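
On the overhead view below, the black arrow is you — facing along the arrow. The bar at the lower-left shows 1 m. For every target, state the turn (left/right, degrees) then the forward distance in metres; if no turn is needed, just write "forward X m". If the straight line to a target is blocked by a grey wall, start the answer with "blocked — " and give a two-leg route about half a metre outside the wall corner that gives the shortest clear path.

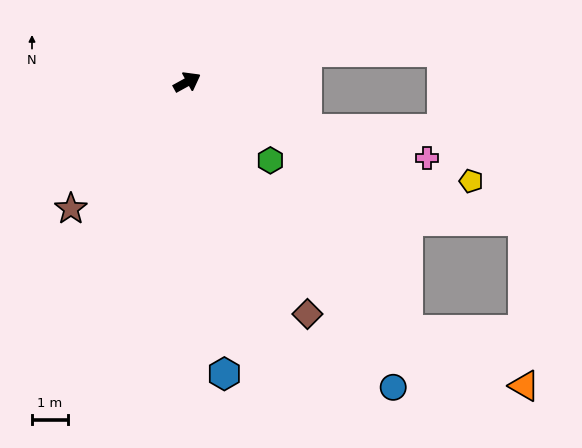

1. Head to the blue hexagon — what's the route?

turn right 112°, forward 8.2 m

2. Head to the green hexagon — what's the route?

turn right 72°, forward 3.2 m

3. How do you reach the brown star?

turn right 161°, forward 4.8 m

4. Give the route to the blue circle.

turn right 85°, forward 10.2 m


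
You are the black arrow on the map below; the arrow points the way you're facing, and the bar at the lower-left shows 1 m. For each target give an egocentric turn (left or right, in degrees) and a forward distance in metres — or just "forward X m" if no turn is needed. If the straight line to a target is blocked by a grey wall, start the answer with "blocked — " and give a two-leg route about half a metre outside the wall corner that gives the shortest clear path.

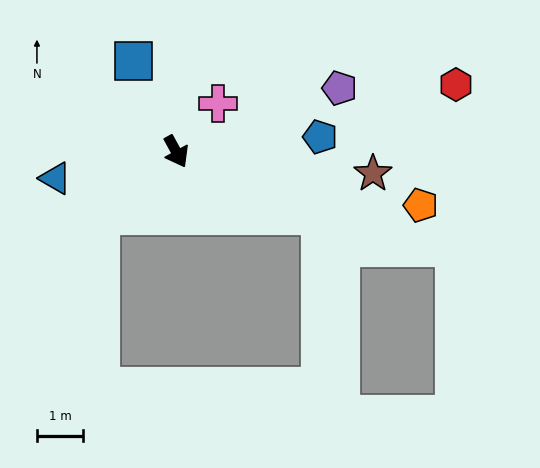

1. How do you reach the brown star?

turn left 55°, forward 4.3 m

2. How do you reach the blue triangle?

turn right 106°, forward 2.7 m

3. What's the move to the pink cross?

turn left 110°, forward 1.4 m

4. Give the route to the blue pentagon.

turn left 67°, forward 3.2 m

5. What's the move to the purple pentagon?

turn left 82°, forward 3.8 m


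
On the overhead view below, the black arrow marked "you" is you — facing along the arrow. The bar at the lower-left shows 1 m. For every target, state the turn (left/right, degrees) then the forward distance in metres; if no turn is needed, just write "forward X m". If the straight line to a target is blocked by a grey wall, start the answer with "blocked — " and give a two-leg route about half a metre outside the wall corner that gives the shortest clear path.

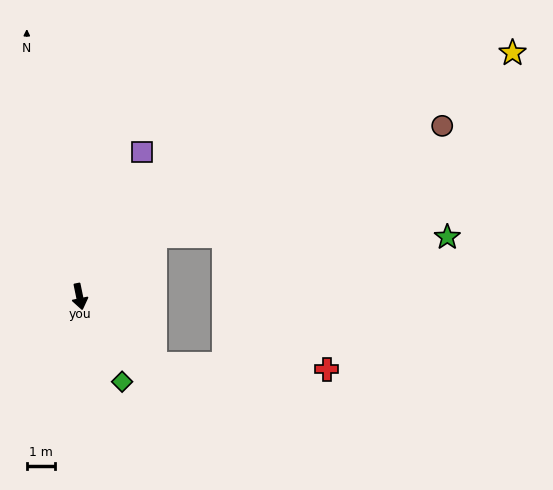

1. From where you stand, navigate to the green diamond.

turn left 15°, forward 3.4 m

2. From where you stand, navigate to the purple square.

turn left 145°, forward 5.6 m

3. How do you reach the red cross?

blocked — turn left 37°, forward 3.6 m, then turn left 40°, forward 6.1 m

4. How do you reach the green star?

blocked — turn left 117°, forward 3.4 m, then turn right 39°, forward 10.4 m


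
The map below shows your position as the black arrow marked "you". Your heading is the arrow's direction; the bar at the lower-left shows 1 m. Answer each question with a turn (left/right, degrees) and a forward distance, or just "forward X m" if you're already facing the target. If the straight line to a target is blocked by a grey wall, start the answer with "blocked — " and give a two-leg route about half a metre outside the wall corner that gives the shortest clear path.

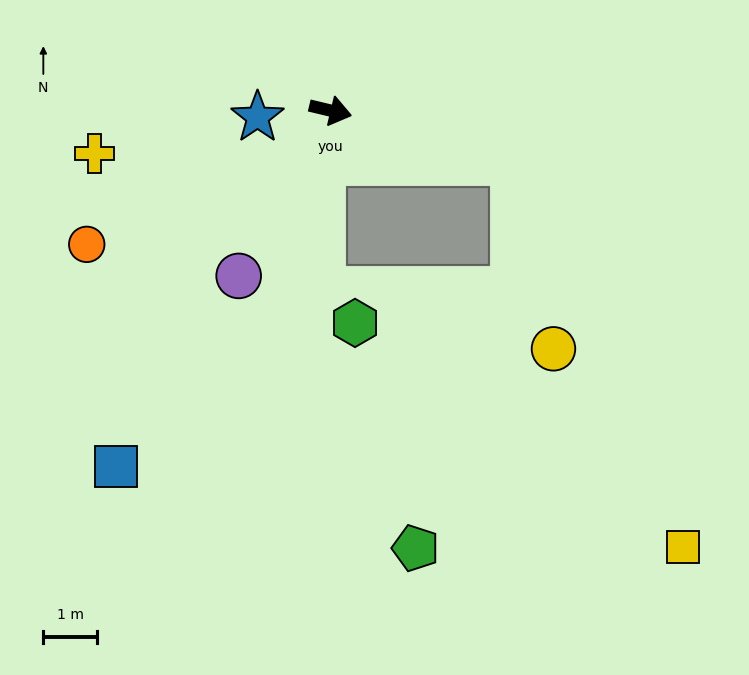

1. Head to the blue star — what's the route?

turn right 161°, forward 1.4 m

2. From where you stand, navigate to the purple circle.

turn right 106°, forward 3.5 m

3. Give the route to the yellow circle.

blocked — turn right 3°, forward 3.5 m, then turn right 61°, forward 3.5 m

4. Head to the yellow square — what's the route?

blocked — turn right 3°, forward 3.5 m, then turn right 50°, forward 7.8 m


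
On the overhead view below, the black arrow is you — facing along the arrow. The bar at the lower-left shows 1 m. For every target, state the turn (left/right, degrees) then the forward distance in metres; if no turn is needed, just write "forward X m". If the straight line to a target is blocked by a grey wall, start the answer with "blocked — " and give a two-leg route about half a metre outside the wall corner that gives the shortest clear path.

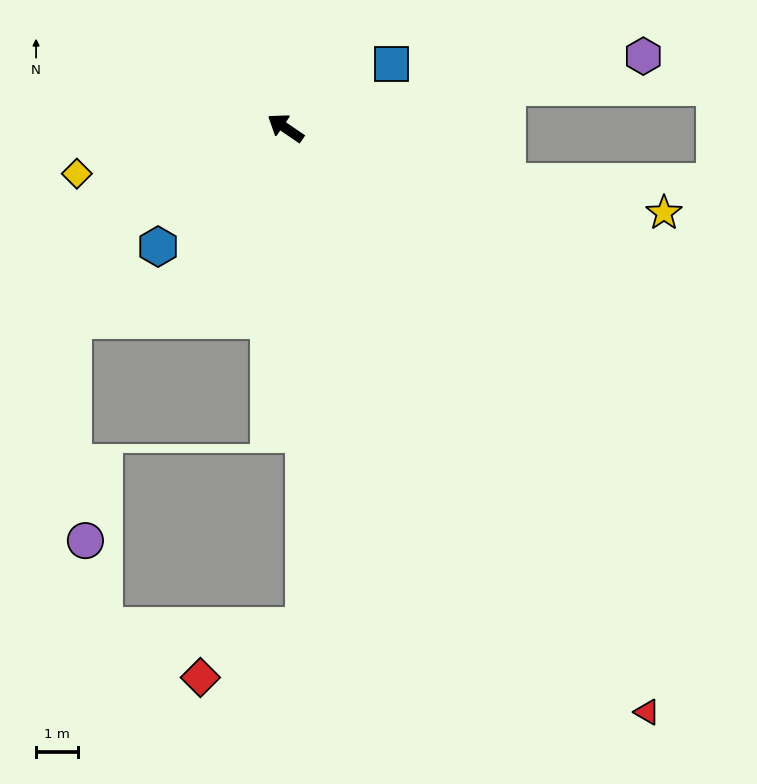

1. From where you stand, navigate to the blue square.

turn right 115°, forward 2.9 m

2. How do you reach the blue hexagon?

turn left 77°, forward 4.1 m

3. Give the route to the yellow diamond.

turn left 47°, forward 5.0 m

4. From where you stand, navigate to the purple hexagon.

turn right 134°, forward 8.6 m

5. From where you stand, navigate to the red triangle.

turn left 156°, forward 16.2 m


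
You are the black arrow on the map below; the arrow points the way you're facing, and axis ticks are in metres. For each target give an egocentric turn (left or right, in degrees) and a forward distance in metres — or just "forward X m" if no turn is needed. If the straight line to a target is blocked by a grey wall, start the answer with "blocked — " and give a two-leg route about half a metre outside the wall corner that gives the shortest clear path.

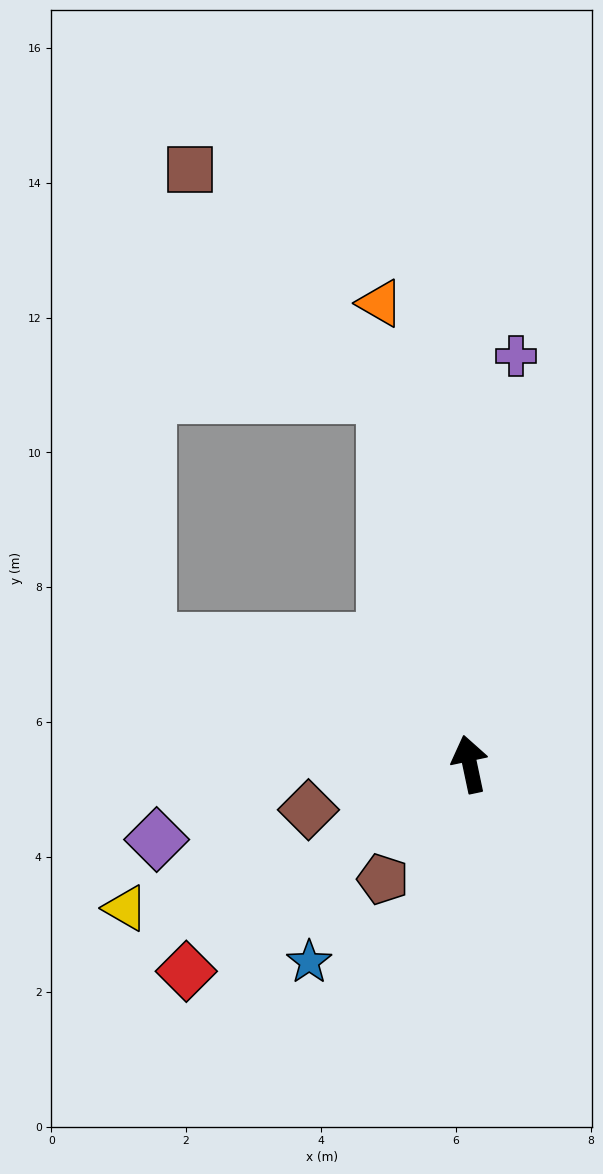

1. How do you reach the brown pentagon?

turn left 131°, forward 2.1 m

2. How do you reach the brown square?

blocked — forward 5.6 m, then turn left 29°, forward 4.4 m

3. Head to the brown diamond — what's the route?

turn left 94°, forward 2.5 m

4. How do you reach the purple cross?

turn right 18°, forward 6.1 m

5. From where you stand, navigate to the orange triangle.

forward 7.0 m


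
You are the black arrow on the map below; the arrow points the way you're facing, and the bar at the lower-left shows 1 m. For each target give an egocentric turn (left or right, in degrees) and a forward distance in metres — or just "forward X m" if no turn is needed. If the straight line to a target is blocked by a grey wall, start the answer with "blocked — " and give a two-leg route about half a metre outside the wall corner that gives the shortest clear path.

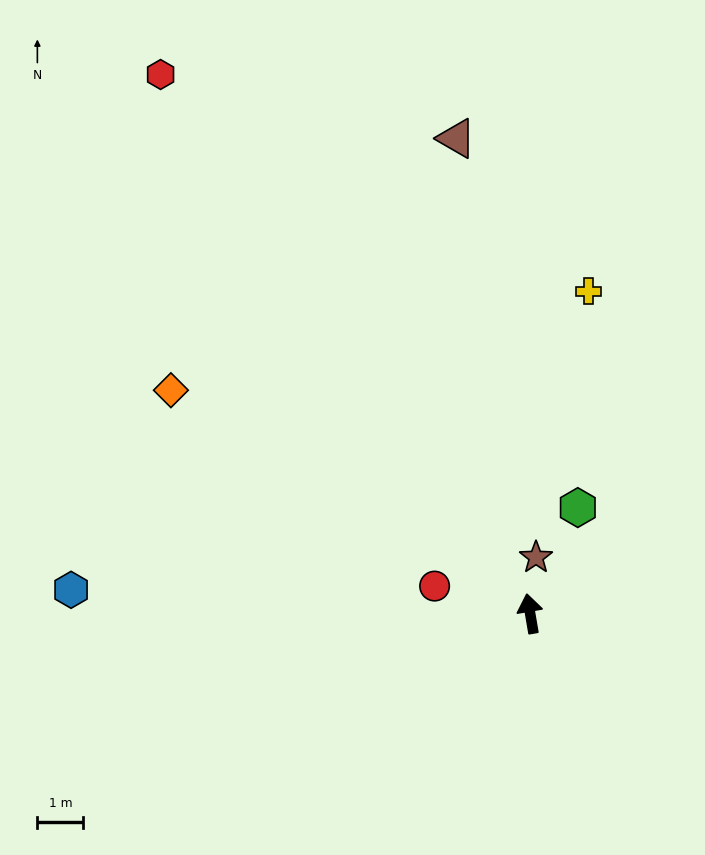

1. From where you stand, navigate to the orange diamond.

turn left 48°, forward 9.2 m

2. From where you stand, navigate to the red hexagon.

turn left 25°, forward 14.2 m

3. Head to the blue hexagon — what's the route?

turn left 77°, forward 10.0 m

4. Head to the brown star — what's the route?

turn right 16°, forward 1.2 m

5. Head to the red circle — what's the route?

turn left 64°, forward 2.2 m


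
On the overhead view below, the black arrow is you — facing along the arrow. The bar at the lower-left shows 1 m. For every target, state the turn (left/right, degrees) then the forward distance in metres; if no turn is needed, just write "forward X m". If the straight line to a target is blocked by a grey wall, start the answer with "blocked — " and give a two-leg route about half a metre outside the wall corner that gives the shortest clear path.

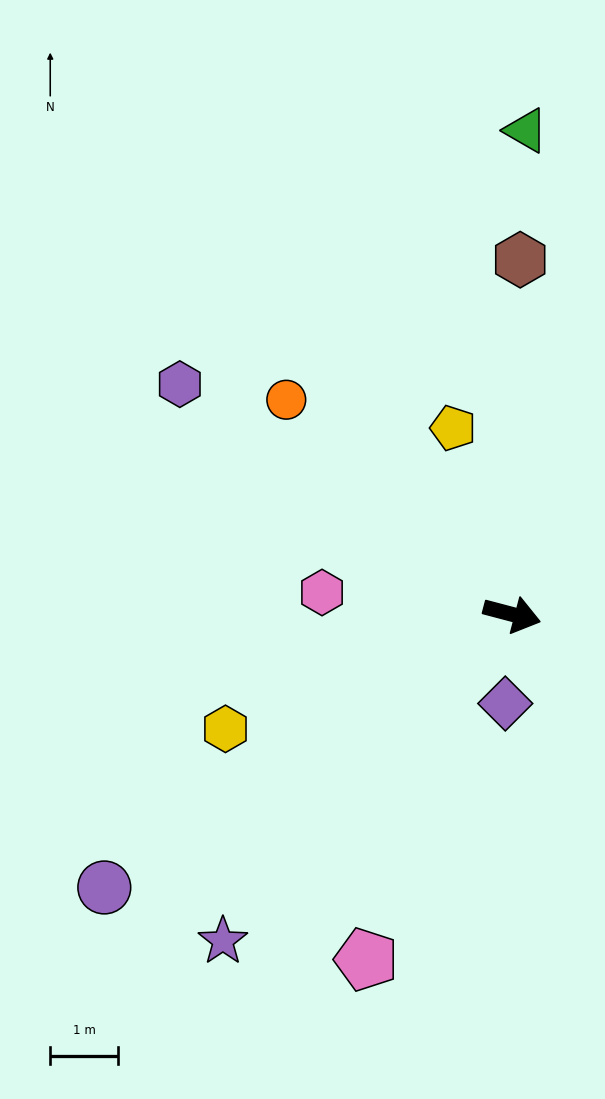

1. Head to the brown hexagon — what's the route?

turn left 103°, forward 5.2 m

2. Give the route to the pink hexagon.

turn right 172°, forward 2.8 m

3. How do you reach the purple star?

turn right 117°, forward 6.4 m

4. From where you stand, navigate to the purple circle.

turn right 131°, forward 7.2 m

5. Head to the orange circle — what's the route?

turn left 151°, forward 4.6 m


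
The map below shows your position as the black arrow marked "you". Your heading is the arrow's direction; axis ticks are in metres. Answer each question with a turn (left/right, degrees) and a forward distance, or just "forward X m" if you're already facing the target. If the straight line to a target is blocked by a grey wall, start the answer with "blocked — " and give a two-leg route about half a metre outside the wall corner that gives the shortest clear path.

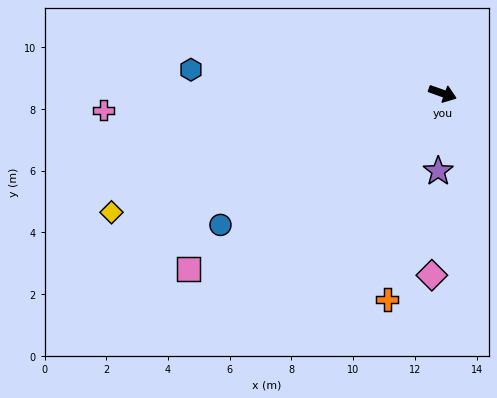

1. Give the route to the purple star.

turn right 74°, forward 2.5 m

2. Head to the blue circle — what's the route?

turn right 130°, forward 8.4 m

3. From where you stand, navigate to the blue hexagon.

turn right 166°, forward 8.2 m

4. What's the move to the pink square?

turn right 126°, forward 10.0 m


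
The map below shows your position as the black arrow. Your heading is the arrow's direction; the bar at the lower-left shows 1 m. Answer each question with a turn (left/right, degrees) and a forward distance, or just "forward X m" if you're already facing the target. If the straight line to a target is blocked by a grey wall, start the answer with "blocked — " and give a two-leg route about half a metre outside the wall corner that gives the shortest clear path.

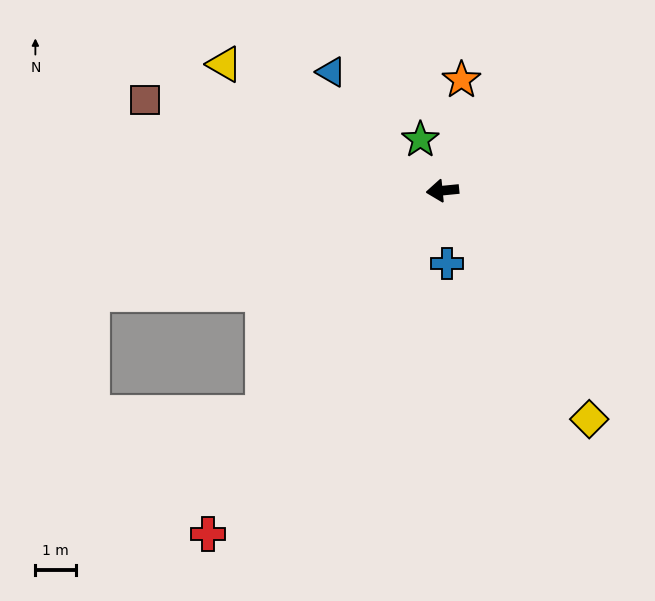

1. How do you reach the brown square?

turn right 23°, forward 7.7 m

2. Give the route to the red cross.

turn left 50°, forward 10.3 m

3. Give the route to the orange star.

turn right 105°, forward 2.8 m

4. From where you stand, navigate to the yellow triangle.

turn right 36°, forward 6.2 m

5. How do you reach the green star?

turn right 72°, forward 1.4 m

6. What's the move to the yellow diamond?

turn left 117°, forward 6.7 m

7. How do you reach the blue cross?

turn left 88°, forward 1.8 m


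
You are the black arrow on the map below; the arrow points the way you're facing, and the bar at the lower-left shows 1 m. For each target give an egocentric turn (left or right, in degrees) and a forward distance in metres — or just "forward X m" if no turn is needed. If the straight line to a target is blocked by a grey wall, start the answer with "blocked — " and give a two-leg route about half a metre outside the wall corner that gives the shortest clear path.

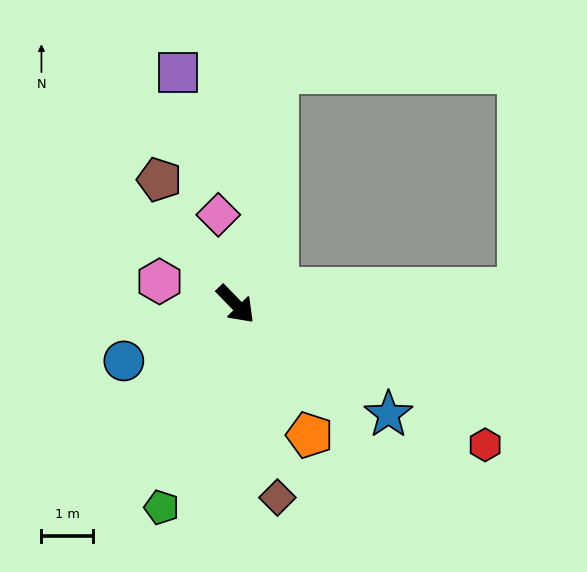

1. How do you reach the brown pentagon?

turn left 167°, forward 2.8 m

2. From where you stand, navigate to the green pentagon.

turn right 64°, forward 4.2 m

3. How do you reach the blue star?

turn left 10°, forward 3.6 m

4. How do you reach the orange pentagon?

turn right 15°, forward 2.9 m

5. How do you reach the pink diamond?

turn left 147°, forward 1.8 m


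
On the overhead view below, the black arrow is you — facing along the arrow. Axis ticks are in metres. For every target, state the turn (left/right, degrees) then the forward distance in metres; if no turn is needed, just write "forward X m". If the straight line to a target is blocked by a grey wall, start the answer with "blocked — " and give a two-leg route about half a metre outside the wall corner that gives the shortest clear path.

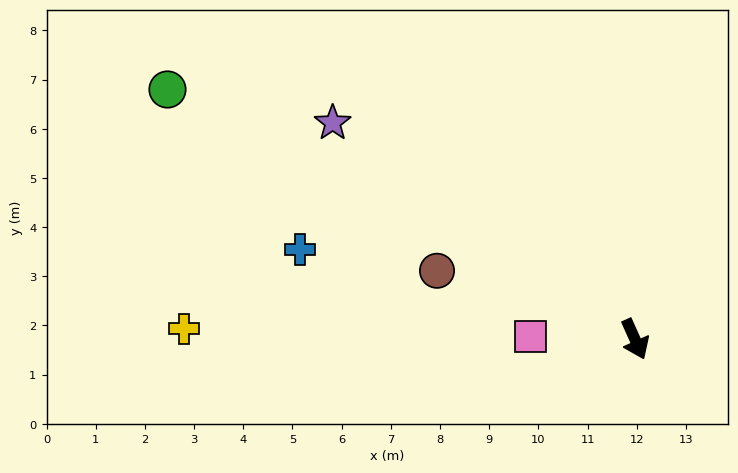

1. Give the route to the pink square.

turn right 116°, forward 2.1 m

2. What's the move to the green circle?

turn right 142°, forward 10.8 m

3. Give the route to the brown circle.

turn right 133°, forward 4.3 m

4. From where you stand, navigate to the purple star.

turn right 150°, forward 7.6 m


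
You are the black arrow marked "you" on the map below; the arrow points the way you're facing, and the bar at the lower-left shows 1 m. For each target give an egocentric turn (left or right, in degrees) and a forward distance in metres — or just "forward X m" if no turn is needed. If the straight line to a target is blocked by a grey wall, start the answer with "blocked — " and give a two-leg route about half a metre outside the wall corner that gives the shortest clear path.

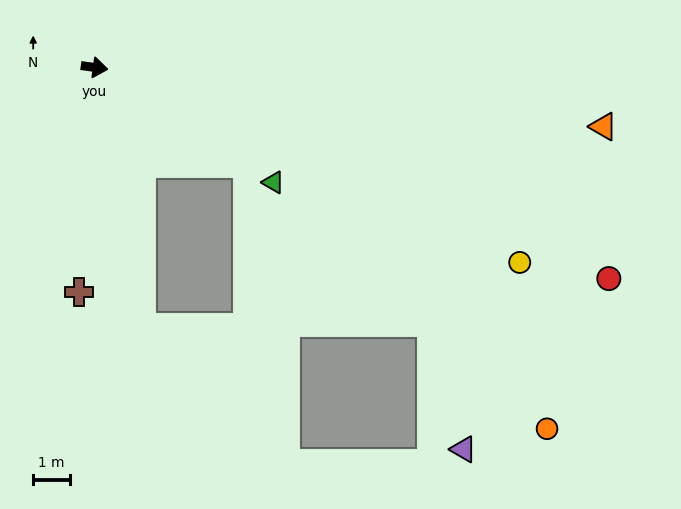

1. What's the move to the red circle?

turn right 14°, forward 15.0 m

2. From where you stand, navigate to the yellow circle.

turn right 17°, forward 12.6 m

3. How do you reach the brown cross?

turn right 86°, forward 6.1 m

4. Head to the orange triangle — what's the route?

forward 13.8 m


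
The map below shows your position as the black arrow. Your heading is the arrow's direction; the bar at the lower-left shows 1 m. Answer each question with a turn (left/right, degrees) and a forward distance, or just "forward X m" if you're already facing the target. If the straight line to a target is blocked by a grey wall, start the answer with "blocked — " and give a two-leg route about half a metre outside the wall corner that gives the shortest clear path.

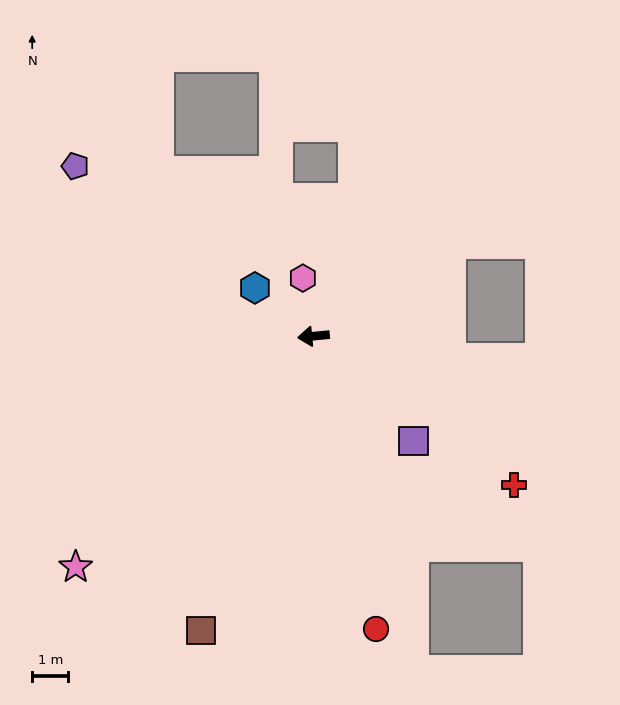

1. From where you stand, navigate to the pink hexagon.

turn right 85°, forward 1.6 m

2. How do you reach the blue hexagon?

turn right 45°, forward 2.1 m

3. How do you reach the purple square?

turn left 128°, forward 4.0 m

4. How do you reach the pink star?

turn left 39°, forward 9.2 m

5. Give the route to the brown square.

turn left 64°, forward 8.7 m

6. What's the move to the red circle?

turn left 97°, forward 8.3 m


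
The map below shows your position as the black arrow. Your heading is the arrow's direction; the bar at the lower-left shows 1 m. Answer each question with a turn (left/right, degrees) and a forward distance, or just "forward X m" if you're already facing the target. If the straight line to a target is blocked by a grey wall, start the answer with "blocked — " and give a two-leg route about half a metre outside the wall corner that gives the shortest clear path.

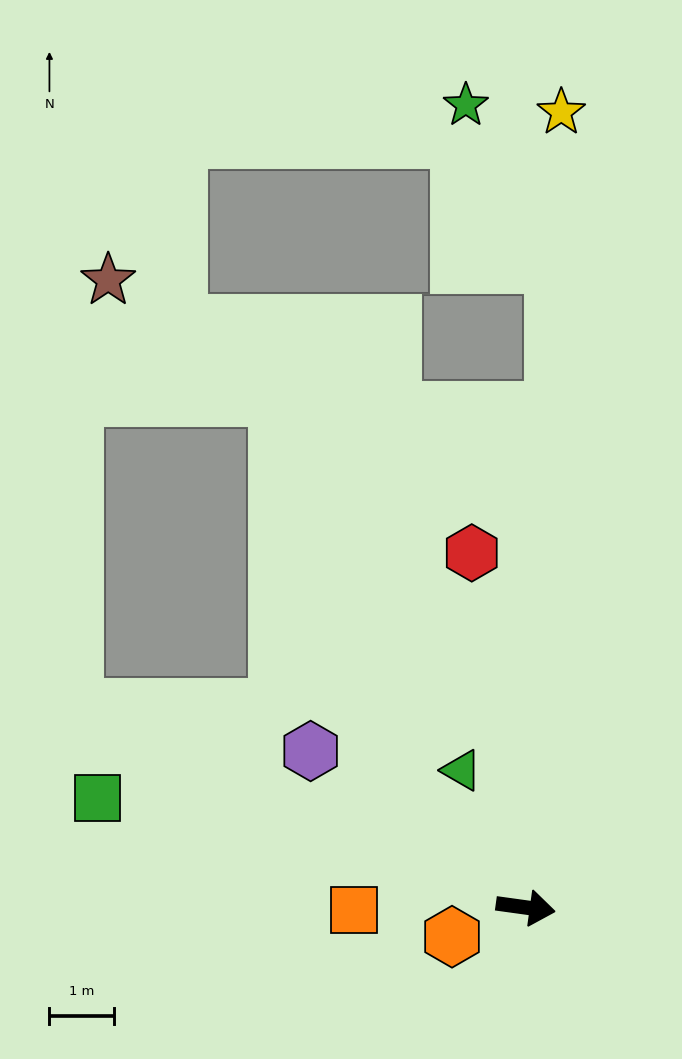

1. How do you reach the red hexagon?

turn left 107°, forward 5.5 m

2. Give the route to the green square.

turn left 174°, forward 6.8 m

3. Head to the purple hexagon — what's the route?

turn left 152°, forward 4.1 m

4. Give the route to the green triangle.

turn left 123°, forward 2.3 m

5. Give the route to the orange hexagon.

turn right 150°, forward 1.2 m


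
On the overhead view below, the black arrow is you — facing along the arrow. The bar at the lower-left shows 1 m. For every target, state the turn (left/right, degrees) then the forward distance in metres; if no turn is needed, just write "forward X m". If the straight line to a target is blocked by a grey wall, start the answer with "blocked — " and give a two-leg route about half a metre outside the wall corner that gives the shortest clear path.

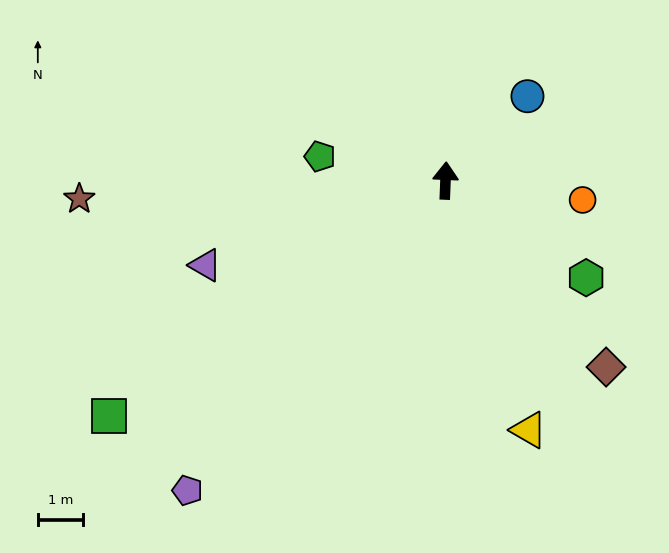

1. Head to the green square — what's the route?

turn left 127°, forward 9.0 m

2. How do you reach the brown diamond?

turn right 137°, forward 5.4 m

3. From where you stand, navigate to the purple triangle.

turn left 112°, forward 5.6 m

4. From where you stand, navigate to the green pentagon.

turn left 81°, forward 2.8 m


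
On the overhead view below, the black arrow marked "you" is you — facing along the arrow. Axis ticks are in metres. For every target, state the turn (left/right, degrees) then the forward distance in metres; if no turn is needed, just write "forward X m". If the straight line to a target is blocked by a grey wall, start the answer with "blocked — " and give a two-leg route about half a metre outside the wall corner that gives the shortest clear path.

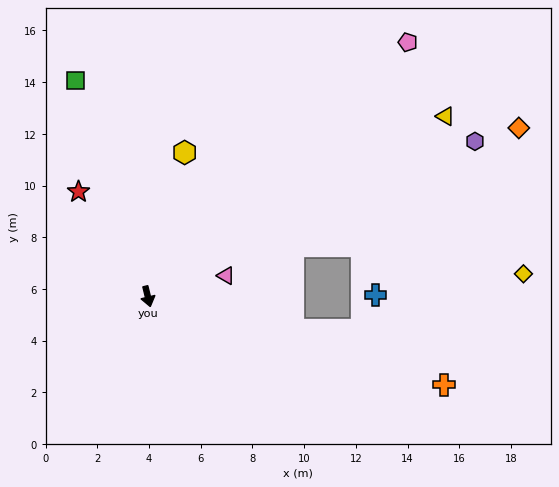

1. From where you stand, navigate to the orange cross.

turn left 60°, forward 11.9 m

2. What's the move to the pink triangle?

turn left 91°, forward 3.1 m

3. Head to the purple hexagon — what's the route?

turn left 102°, forward 14.0 m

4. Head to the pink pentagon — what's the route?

turn left 121°, forward 14.1 m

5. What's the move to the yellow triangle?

turn left 107°, forward 13.5 m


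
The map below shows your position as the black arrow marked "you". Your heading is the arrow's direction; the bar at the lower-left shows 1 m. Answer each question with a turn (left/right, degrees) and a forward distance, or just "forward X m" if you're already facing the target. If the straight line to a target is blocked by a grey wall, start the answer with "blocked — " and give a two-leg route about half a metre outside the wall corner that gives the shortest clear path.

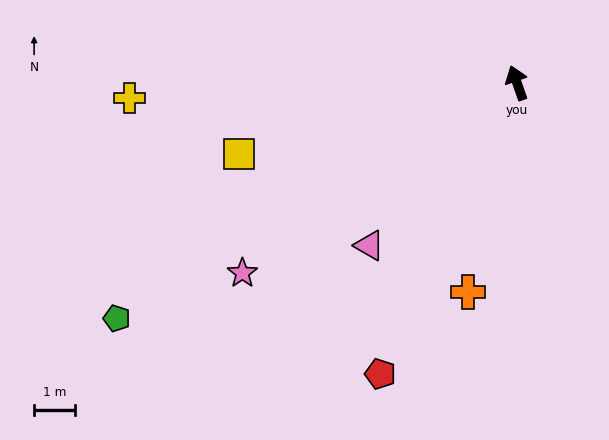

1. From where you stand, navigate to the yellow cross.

turn left 73°, forward 9.5 m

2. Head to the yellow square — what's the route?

turn left 85°, forward 7.0 m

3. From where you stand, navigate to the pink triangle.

turn left 118°, forward 5.4 m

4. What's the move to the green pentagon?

turn left 101°, forward 11.4 m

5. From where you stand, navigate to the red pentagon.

turn left 136°, forward 7.9 m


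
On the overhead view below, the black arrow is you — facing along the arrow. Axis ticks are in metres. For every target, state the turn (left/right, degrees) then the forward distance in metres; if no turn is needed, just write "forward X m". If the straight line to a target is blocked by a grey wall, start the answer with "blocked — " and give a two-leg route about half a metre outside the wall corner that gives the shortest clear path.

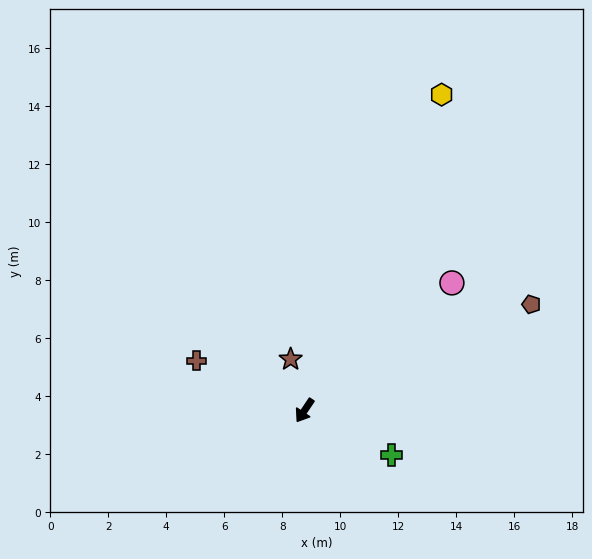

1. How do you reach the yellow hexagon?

turn right 170°, forward 11.9 m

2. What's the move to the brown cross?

turn right 81°, forward 4.1 m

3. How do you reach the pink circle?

turn left 165°, forward 6.7 m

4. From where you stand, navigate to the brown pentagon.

turn left 149°, forward 8.6 m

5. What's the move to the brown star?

turn right 131°, forward 1.8 m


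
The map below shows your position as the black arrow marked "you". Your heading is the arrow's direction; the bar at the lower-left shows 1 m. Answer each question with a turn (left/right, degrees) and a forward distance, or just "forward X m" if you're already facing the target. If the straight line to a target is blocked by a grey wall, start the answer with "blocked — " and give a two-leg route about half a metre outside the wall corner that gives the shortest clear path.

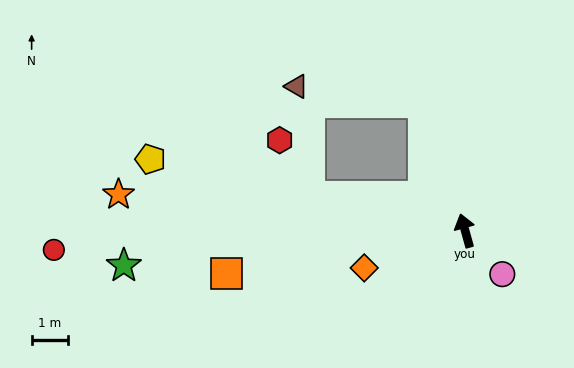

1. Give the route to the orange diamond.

turn left 95°, forward 2.9 m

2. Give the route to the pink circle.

turn right 155°, forward 1.6 m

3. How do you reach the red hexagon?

blocked — turn left 62°, forward 4.3 m, then turn right 50°, forward 1.7 m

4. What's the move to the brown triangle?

blocked — turn left 2°, forward 3.7 m, then turn left 65°, forward 3.5 m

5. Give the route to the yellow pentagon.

turn left 62°, forward 8.8 m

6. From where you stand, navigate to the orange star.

turn left 69°, forward 9.5 m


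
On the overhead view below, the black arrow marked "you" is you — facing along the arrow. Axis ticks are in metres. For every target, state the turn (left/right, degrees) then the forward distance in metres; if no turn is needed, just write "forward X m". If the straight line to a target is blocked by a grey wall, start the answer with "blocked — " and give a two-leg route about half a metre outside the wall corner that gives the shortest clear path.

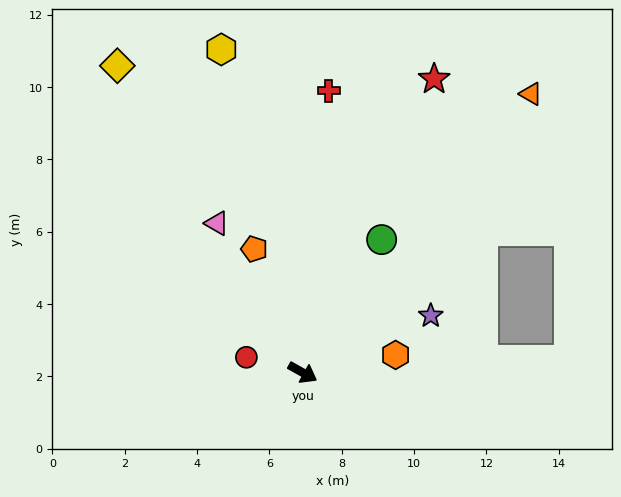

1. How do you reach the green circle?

turn left 88°, forward 4.3 m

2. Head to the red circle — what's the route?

turn right 166°, forward 1.6 m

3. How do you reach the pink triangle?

turn left 149°, forward 4.8 m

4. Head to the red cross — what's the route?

turn left 114°, forward 7.8 m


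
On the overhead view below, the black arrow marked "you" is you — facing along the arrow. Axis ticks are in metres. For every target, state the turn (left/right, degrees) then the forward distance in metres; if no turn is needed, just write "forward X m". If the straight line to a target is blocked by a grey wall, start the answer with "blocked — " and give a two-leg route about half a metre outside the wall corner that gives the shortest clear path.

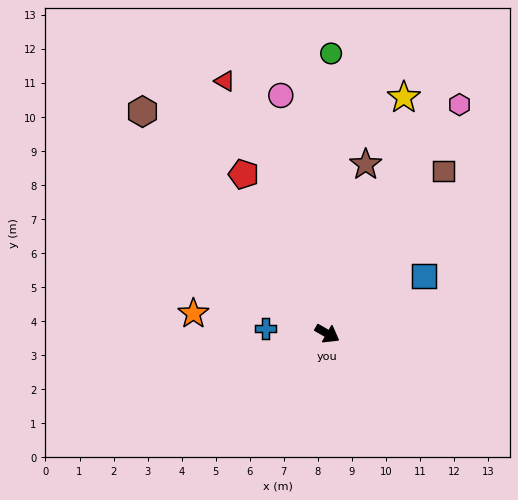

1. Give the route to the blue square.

turn left 61°, forward 3.3 m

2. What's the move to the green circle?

turn left 119°, forward 8.2 m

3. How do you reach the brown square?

turn left 84°, forward 5.9 m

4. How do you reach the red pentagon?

turn left 148°, forward 5.3 m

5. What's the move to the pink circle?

turn left 131°, forward 7.1 m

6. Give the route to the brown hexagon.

turn left 160°, forward 8.5 m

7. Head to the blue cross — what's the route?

turn right 155°, forward 1.8 m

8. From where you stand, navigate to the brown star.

turn left 107°, forward 5.1 m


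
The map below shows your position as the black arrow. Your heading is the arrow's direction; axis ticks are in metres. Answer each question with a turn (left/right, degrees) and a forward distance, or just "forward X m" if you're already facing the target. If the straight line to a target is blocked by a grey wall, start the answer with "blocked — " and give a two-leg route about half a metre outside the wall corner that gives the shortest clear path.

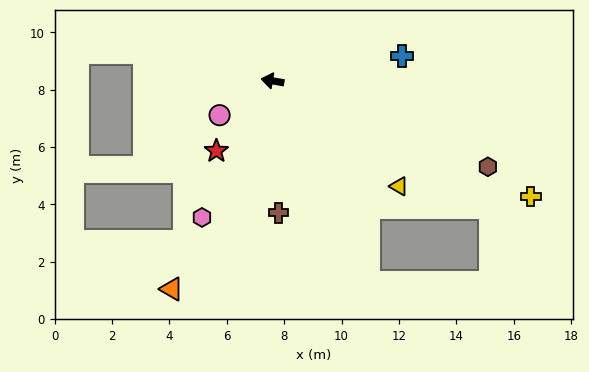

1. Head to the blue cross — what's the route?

turn right 159°, forward 4.6 m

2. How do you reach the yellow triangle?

turn left 150°, forward 5.7 m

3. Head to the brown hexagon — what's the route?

turn left 168°, forward 8.1 m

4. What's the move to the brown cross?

turn left 102°, forward 4.6 m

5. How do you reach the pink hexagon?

turn left 72°, forward 5.4 m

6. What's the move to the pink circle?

turn left 43°, forward 2.2 m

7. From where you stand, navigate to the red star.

turn left 61°, forward 3.1 m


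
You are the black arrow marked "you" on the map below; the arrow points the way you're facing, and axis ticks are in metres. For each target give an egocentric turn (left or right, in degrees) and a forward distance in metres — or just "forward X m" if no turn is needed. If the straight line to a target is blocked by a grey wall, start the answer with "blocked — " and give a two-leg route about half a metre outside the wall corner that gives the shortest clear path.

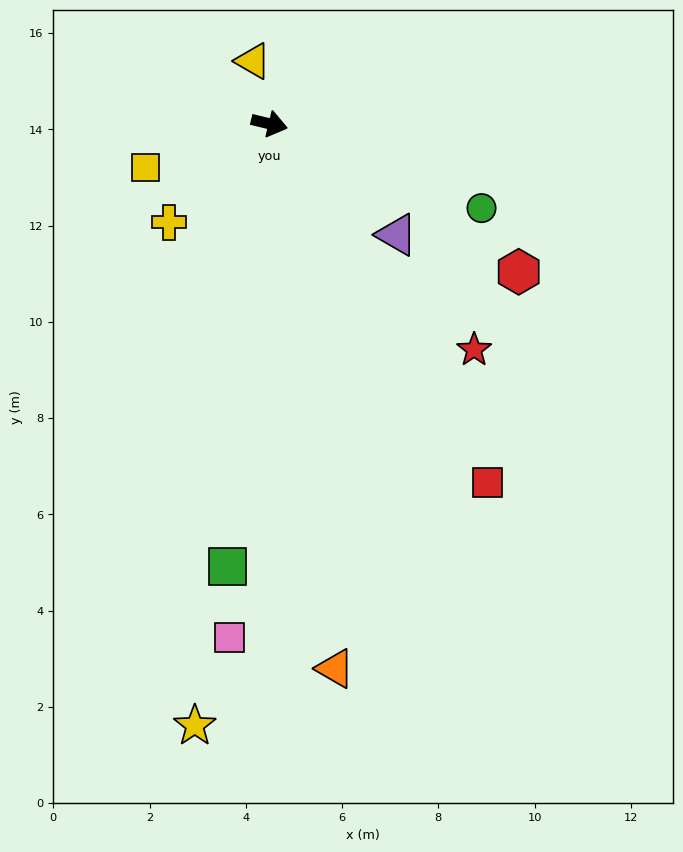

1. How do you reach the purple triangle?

turn right 27°, forward 3.5 m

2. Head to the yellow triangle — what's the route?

turn left 118°, forward 1.3 m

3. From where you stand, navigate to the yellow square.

turn right 147°, forward 2.7 m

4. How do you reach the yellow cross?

turn right 122°, forward 2.9 m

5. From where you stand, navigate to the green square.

turn right 82°, forward 9.2 m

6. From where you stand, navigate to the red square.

turn right 45°, forward 8.7 m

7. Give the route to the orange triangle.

turn right 70°, forward 11.4 m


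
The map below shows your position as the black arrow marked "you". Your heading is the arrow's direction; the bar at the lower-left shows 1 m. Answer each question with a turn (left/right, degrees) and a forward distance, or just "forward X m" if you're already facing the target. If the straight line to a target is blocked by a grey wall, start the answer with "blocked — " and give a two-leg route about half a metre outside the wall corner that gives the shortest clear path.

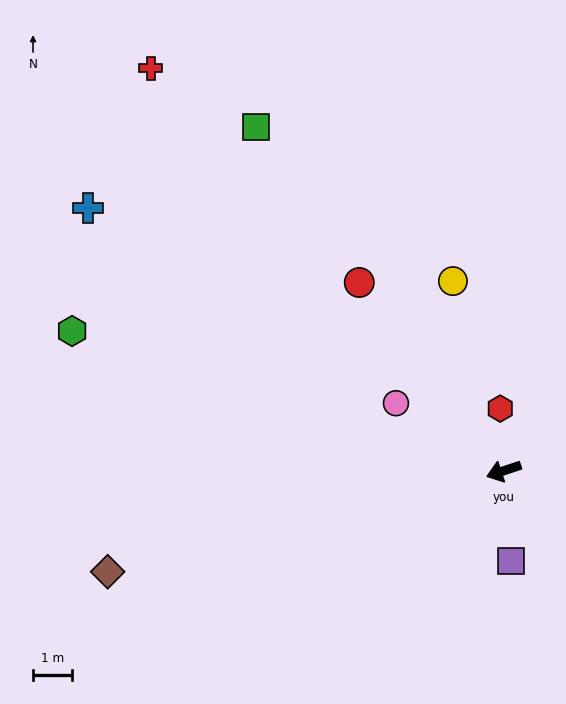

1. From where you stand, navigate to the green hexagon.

turn right 36°, forward 11.6 m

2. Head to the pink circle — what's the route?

turn right 50°, forward 3.3 m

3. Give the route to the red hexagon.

turn right 105°, forward 1.6 m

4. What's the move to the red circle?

turn right 71°, forward 6.1 m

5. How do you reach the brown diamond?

turn right 4°, forward 10.5 m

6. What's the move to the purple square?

turn left 76°, forward 2.3 m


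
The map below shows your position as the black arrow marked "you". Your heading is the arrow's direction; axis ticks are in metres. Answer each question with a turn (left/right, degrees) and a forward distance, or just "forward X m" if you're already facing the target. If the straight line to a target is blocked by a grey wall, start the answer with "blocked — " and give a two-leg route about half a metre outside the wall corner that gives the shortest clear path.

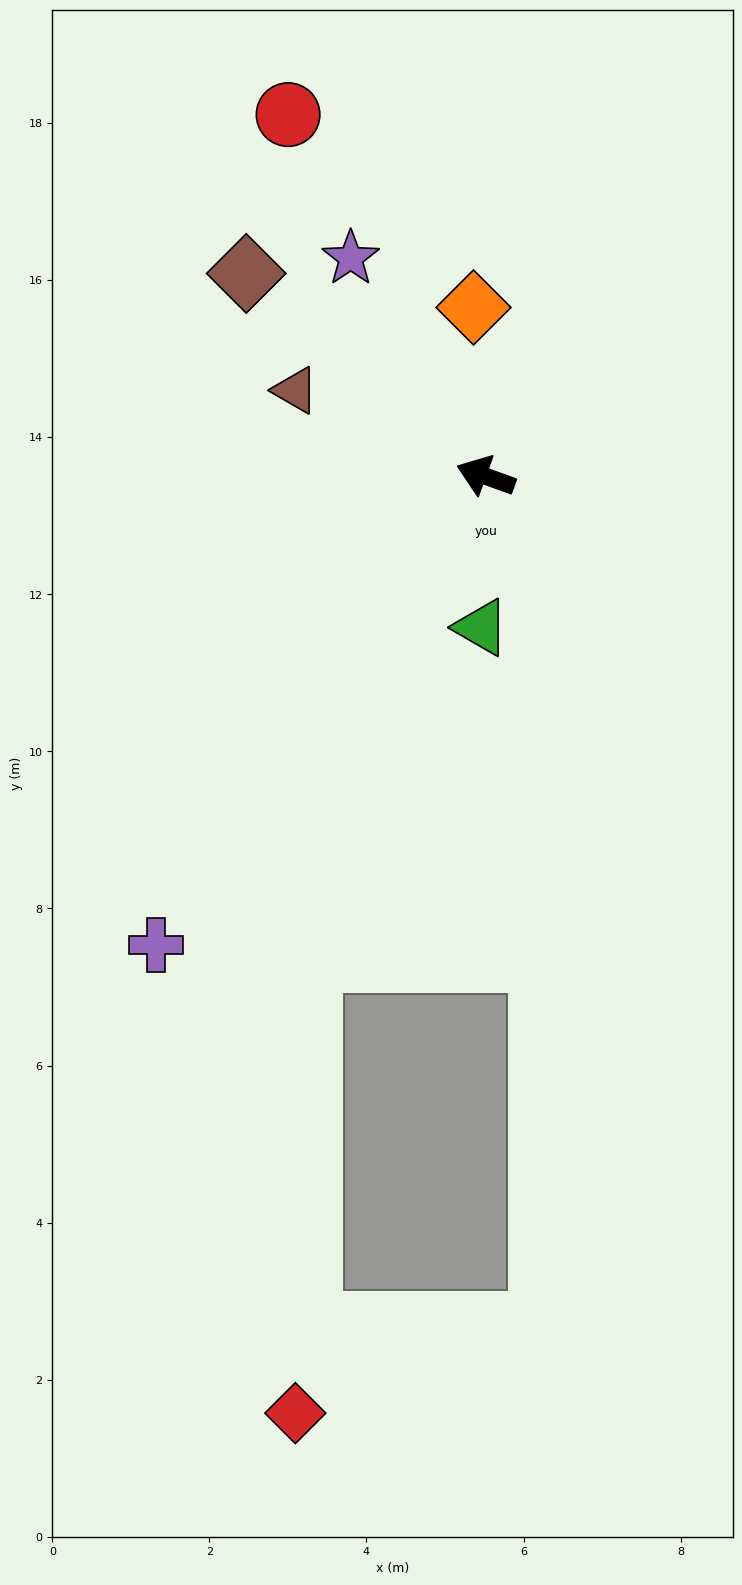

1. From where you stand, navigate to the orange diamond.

turn right 66°, forward 2.2 m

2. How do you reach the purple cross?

turn left 75°, forward 7.3 m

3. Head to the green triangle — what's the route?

turn left 108°, forward 1.9 m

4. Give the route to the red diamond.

blocked — turn left 90°, forward 6.5 m, then turn left 18°, forward 5.8 m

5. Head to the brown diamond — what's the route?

turn right 20°, forward 4.0 m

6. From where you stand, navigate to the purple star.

turn right 38°, forward 3.3 m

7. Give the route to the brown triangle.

turn right 4°, forward 2.7 m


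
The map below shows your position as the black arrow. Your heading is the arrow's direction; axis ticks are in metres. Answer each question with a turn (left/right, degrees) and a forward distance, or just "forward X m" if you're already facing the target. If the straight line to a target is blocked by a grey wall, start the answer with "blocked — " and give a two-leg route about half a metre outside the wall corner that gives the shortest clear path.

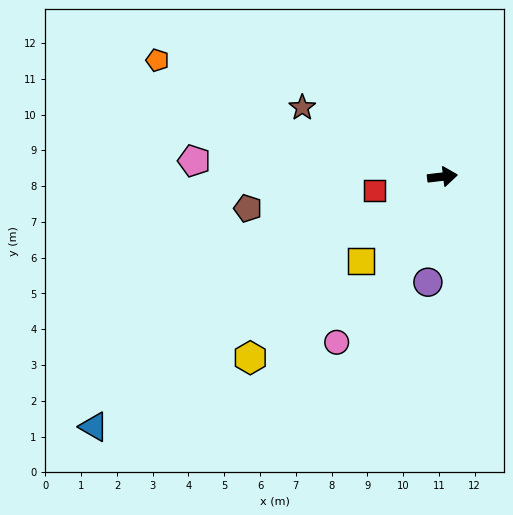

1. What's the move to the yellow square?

turn right 141°, forward 3.3 m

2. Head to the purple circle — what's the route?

turn right 105°, forward 3.0 m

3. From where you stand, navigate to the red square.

turn right 175°, forward 1.9 m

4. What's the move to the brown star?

turn left 147°, forward 4.4 m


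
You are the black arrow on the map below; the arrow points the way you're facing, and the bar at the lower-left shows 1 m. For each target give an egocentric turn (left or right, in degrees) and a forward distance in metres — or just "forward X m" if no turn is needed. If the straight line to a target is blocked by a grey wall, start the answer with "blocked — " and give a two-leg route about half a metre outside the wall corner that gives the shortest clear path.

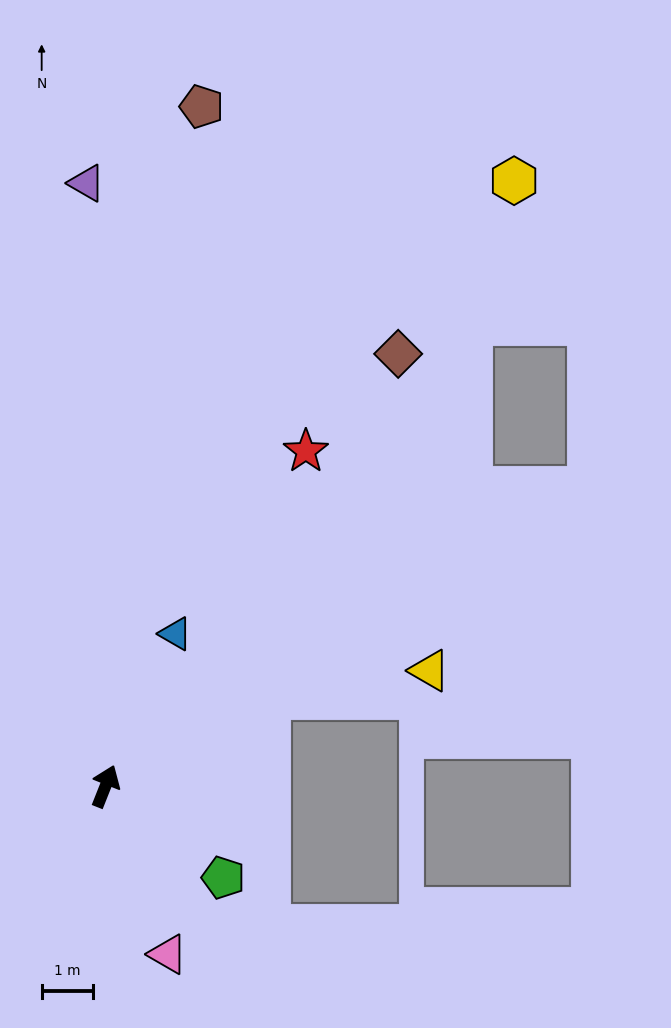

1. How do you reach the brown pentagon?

turn left 14°, forward 13.4 m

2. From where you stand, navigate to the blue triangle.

turn right 3°, forward 3.3 m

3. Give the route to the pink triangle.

turn right 138°, forward 3.5 m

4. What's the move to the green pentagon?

turn right 106°, forward 2.9 m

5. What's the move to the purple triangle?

turn left 23°, forward 11.8 m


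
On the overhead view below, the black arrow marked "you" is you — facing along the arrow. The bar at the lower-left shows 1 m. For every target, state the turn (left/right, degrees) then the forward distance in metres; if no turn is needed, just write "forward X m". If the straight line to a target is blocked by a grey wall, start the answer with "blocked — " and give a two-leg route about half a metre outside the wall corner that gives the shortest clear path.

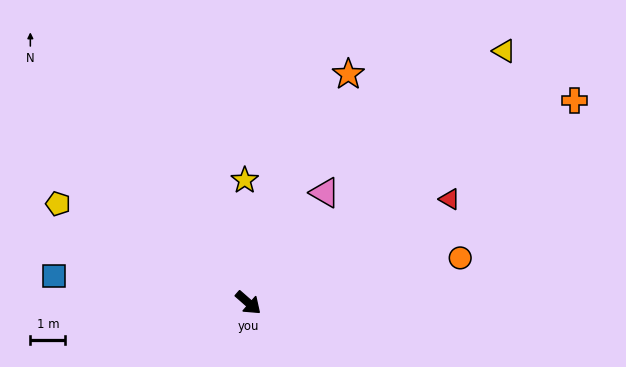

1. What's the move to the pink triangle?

turn left 96°, forward 3.8 m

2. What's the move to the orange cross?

turn left 73°, forward 11.0 m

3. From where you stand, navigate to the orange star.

turn left 108°, forward 7.1 m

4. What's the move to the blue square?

turn right 147°, forward 5.6 m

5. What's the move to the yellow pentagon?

turn right 166°, forward 6.1 m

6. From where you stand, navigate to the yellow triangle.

turn left 86°, forward 10.2 m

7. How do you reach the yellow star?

turn left 133°, forward 3.5 m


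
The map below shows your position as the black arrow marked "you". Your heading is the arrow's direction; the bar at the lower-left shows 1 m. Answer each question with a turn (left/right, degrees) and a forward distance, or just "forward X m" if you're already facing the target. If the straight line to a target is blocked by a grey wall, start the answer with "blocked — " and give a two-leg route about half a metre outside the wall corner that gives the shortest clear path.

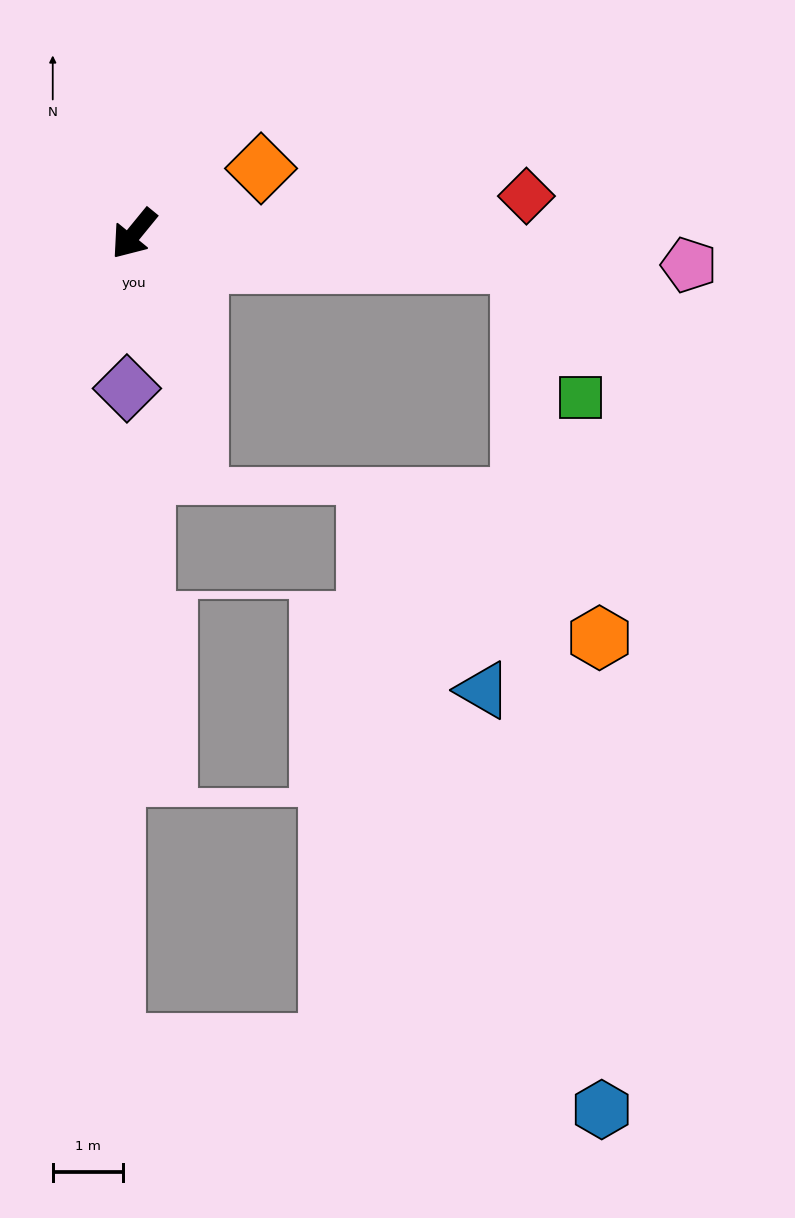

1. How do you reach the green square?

blocked — turn left 125°, forward 5.5 m, then turn right 61°, forward 2.1 m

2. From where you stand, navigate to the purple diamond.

turn left 37°, forward 2.2 m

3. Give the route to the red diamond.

turn left 135°, forward 5.6 m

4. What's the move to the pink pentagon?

turn left 126°, forward 7.9 m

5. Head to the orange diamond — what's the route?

turn left 157°, forward 2.0 m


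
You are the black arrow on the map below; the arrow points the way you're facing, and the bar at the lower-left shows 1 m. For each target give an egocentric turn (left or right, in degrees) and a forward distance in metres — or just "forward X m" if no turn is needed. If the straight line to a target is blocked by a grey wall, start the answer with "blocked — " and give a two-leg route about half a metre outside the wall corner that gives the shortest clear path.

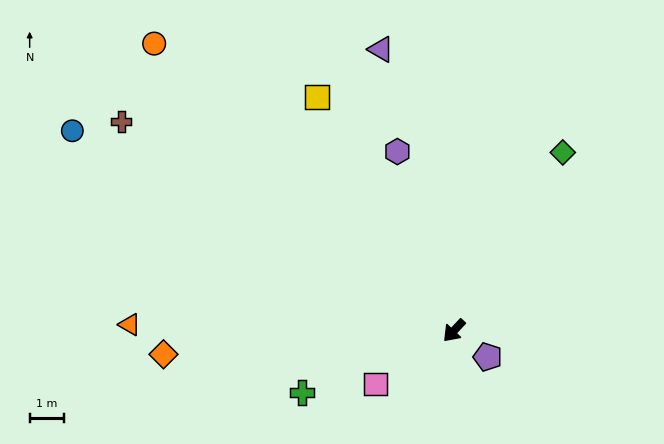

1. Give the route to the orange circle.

turn right 91°, forward 12.0 m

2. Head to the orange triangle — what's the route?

turn right 48°, forward 9.4 m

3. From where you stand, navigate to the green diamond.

turn right 168°, forward 6.0 m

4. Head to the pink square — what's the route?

turn right 13°, forward 2.7 m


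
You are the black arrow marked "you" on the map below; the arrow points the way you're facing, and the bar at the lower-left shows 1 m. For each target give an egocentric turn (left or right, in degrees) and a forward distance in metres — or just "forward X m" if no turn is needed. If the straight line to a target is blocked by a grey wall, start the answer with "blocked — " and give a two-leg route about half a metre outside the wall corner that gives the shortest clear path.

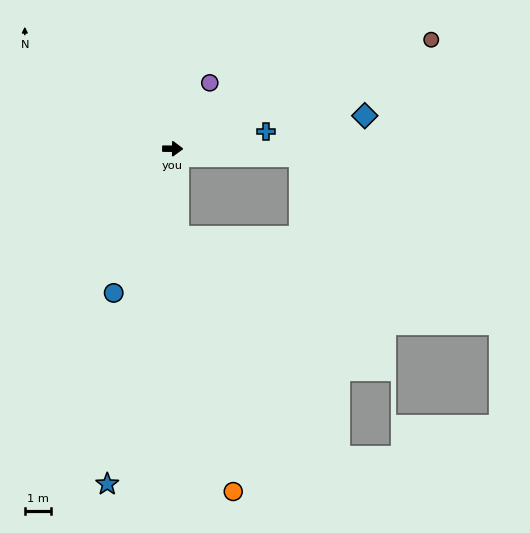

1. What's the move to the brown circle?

turn left 23°, forward 10.7 m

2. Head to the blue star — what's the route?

turn right 100°, forward 13.1 m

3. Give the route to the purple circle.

turn left 61°, forward 2.9 m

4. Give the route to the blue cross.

turn left 11°, forward 3.6 m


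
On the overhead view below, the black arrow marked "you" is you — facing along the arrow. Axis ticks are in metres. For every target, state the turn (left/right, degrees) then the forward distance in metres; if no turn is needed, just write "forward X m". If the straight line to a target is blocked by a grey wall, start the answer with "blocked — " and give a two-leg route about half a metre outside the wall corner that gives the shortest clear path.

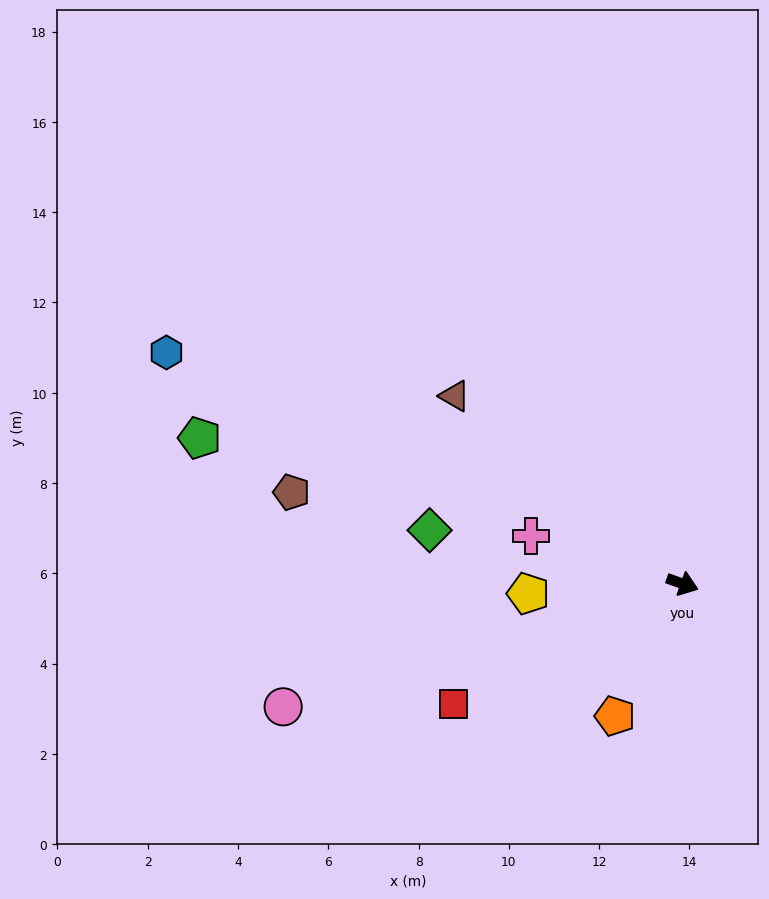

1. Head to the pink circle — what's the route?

turn right 143°, forward 9.3 m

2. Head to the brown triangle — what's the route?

turn left 160°, forward 6.5 m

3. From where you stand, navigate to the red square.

turn right 133°, forward 5.7 m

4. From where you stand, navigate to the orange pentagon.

turn right 97°, forward 3.3 m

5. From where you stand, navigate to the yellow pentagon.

turn right 157°, forward 3.4 m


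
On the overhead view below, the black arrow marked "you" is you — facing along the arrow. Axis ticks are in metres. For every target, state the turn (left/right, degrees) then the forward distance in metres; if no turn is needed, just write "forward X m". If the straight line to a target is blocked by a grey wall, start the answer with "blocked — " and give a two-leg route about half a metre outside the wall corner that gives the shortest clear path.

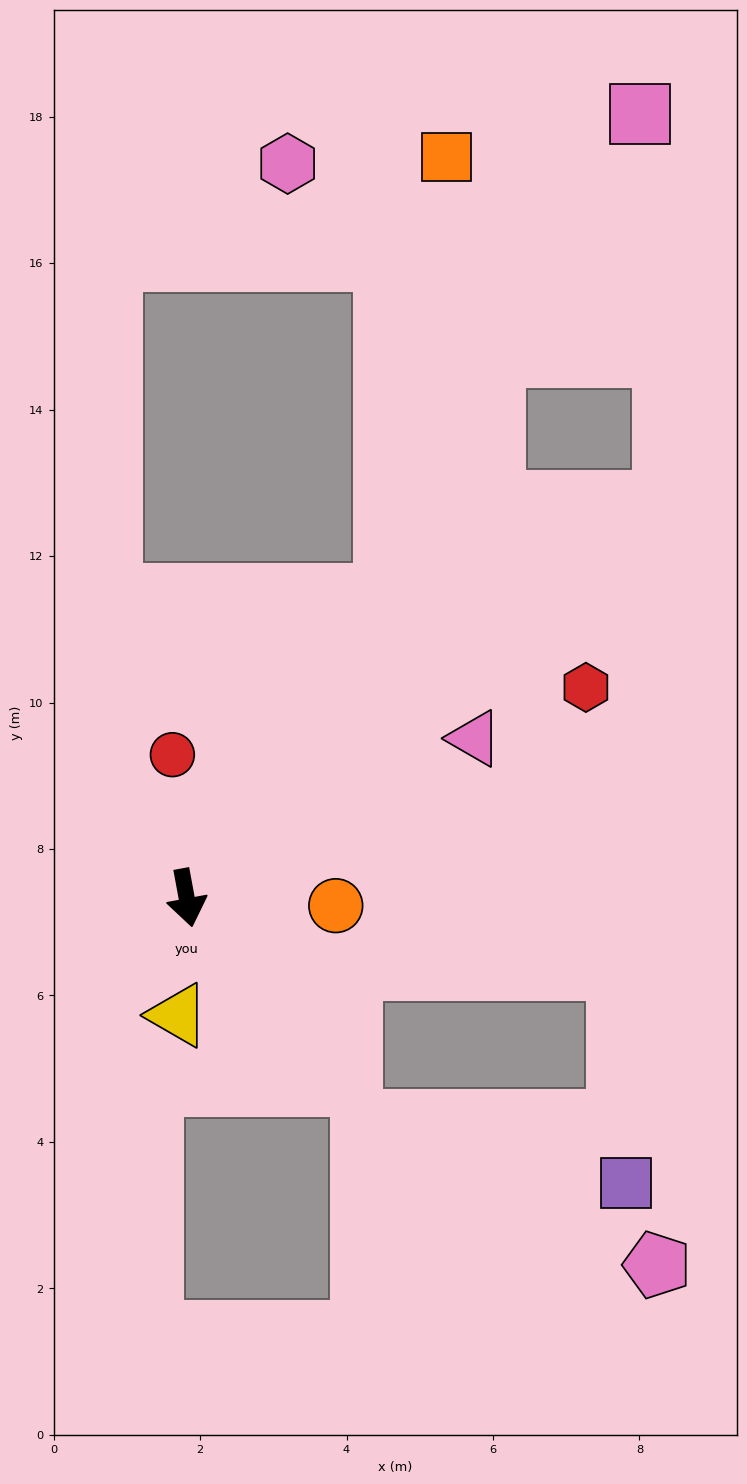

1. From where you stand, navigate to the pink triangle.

turn left 109°, forward 4.5 m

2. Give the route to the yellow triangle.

turn right 15°, forward 1.6 m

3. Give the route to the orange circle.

turn left 77°, forward 2.0 m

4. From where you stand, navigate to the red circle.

turn left 175°, forward 2.0 m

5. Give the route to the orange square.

blocked — turn left 136°, forward 4.9 m, then turn left 26°, forward 6.0 m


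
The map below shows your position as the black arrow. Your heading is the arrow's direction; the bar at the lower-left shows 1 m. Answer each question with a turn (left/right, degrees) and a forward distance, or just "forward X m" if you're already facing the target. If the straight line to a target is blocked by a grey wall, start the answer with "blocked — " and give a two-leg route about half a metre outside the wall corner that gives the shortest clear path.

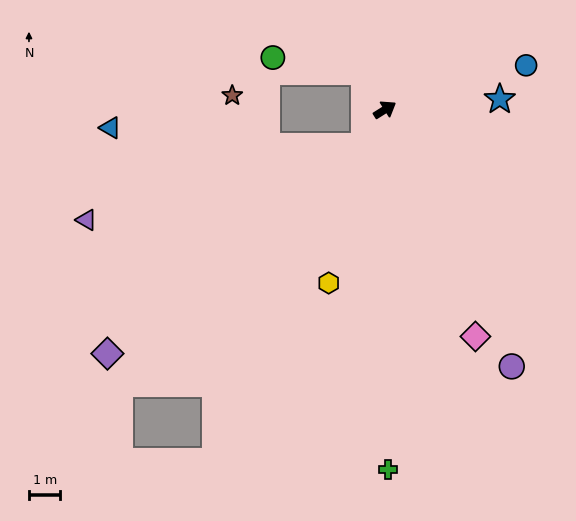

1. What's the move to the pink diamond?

turn right 100°, forward 7.8 m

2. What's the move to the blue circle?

turn right 15°, forward 4.7 m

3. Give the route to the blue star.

turn right 27°, forward 3.7 m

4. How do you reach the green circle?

blocked — turn left 86°, forward 1.4 m, then turn left 53°, forward 2.9 m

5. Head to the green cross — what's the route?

turn right 122°, forward 11.5 m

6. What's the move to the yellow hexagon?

turn right 140°, forward 5.8 m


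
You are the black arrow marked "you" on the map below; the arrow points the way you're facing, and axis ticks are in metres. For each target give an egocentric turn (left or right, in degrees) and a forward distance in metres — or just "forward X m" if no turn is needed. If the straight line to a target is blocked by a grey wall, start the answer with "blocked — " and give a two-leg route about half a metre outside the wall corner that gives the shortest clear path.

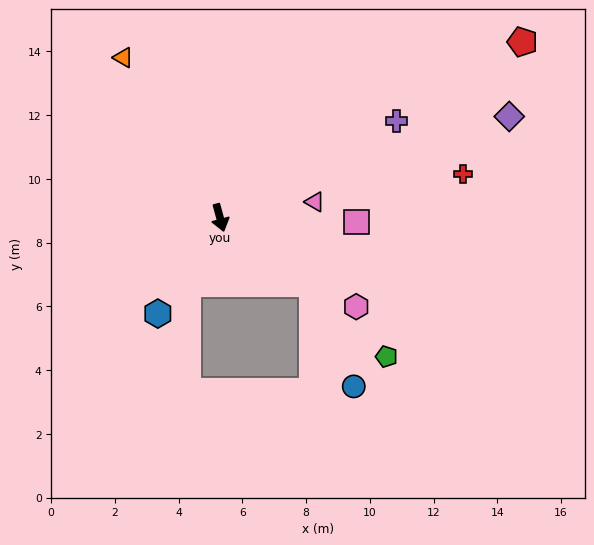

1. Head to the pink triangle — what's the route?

turn left 84°, forward 3.0 m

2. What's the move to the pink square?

turn left 73°, forward 4.3 m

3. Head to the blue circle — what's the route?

blocked — turn left 39°, forward 3.6 m, then turn right 32°, forward 3.5 m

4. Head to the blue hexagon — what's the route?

turn right 48°, forward 3.6 m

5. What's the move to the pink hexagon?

turn left 42°, forward 5.1 m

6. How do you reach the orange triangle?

turn right 164°, forward 5.9 m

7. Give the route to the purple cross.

turn left 104°, forward 6.3 m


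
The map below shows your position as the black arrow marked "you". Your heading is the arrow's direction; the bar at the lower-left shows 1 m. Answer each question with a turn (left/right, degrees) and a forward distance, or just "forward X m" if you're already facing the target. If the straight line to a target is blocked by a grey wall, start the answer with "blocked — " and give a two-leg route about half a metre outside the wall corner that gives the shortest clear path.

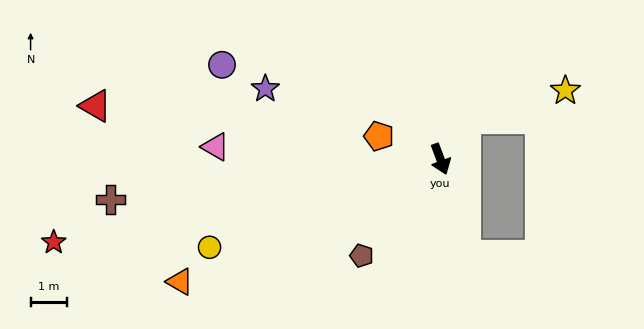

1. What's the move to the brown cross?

turn right 103°, forward 9.2 m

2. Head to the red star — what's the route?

turn right 98°, forward 10.9 m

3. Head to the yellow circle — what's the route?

turn right 90°, forward 6.8 m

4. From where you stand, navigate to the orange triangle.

turn right 85°, forward 7.9 m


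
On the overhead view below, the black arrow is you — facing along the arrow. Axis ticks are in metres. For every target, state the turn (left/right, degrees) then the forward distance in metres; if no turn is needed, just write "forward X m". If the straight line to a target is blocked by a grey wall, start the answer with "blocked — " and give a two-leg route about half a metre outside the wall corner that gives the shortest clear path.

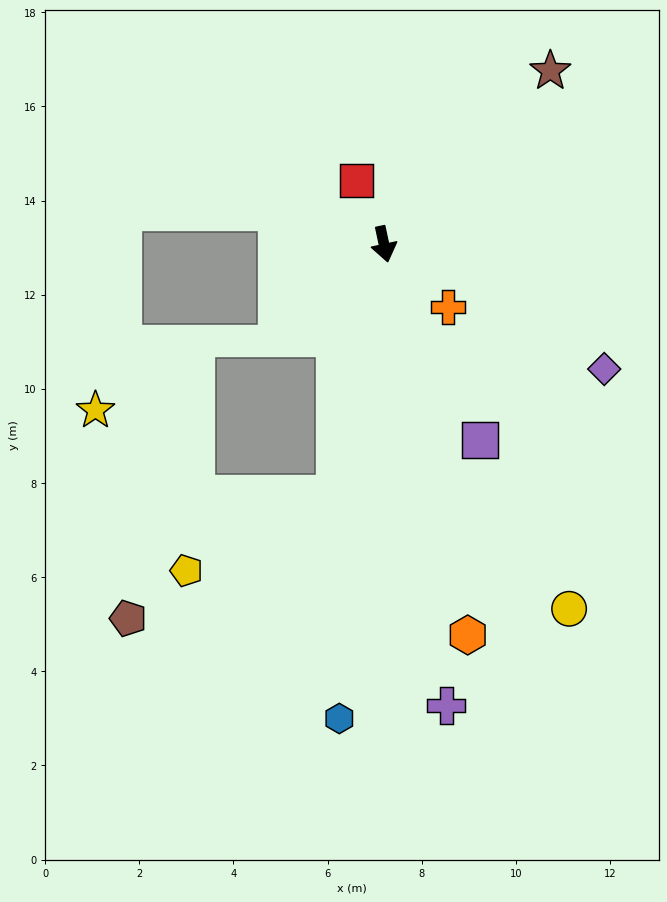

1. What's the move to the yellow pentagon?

blocked — turn right 23°, forward 5.4 m, then turn right 52°, forward 3.6 m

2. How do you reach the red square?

turn right 169°, forward 1.5 m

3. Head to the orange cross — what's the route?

turn left 33°, forward 1.9 m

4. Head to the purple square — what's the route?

turn left 14°, forward 4.6 m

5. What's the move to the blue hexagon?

turn right 17°, forward 10.1 m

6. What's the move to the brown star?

turn left 124°, forward 5.1 m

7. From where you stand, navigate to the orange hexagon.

forward 8.5 m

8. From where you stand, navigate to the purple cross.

turn right 4°, forward 9.9 m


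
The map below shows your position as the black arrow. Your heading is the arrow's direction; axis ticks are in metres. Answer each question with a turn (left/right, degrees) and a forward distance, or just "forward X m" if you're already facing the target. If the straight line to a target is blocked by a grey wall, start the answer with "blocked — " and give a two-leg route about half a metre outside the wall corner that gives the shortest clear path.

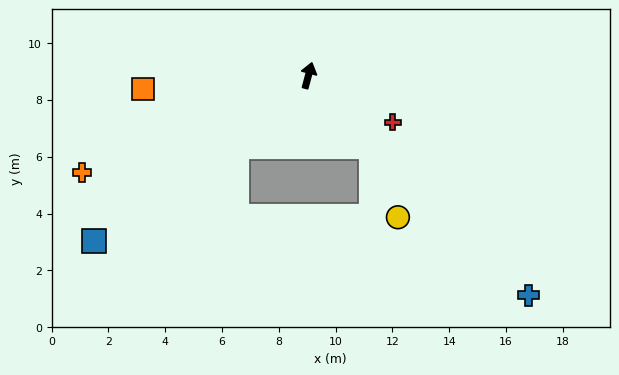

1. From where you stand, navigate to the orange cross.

turn left 128°, forward 8.7 m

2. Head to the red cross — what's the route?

turn right 104°, forward 3.4 m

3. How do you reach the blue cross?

turn right 120°, forward 11.0 m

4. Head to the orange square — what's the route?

turn left 110°, forward 5.8 m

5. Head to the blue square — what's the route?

turn left 143°, forward 9.5 m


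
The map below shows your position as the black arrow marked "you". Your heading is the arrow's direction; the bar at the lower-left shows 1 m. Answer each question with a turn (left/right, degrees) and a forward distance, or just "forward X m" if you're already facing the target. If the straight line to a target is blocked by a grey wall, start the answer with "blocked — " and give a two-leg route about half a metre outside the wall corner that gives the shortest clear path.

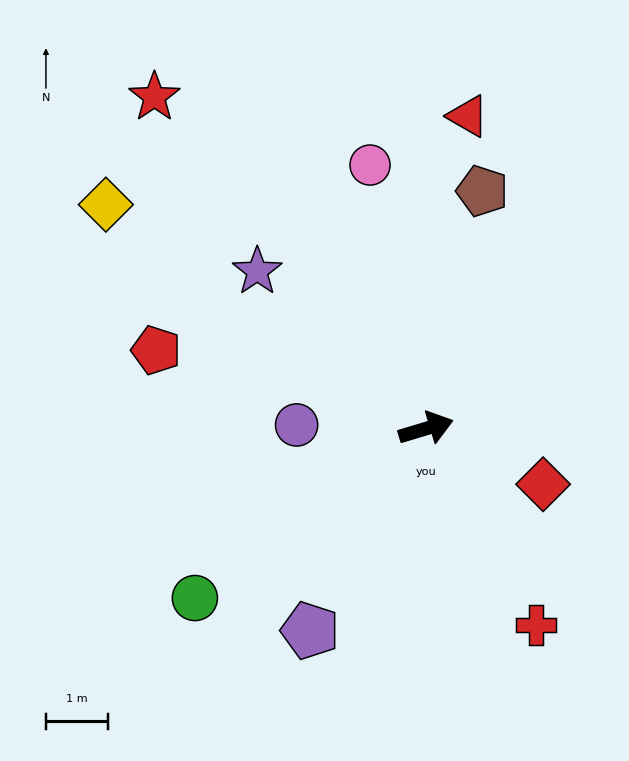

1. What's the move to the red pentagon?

turn left 147°, forward 4.6 m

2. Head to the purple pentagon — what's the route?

turn right 137°, forward 3.8 m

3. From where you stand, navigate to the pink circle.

turn left 85°, forward 4.4 m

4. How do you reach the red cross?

turn right 77°, forward 3.7 m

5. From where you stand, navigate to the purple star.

turn left 120°, forward 3.7 m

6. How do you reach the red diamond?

turn right 42°, forward 2.1 m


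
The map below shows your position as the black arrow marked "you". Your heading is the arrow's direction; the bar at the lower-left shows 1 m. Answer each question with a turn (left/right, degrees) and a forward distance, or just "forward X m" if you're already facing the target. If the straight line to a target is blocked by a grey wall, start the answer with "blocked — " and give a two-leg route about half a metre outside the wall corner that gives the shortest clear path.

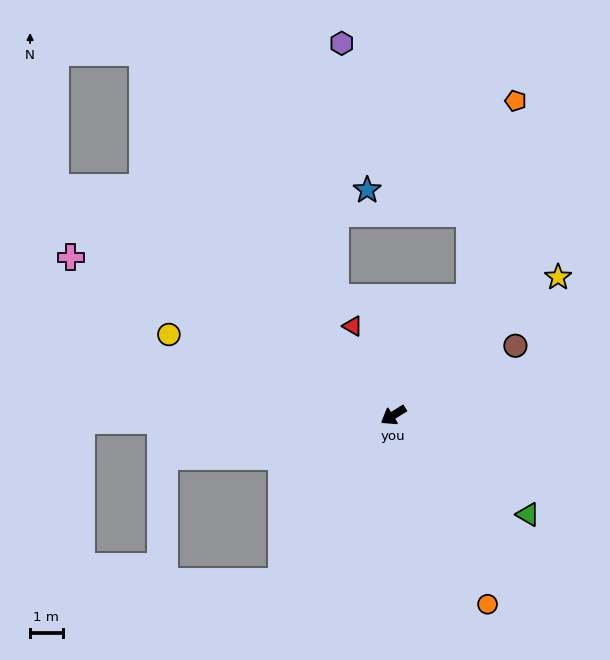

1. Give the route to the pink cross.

turn right 58°, forward 11.1 m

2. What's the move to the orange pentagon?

blocked — turn right 155°, forward 4.3 m, then turn left 20°, forward 6.2 m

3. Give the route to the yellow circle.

turn right 52°, forward 7.4 m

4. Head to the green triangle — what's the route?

turn left 112°, forward 5.2 m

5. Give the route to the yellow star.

turn right 172°, forward 6.6 m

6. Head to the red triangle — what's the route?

turn right 97°, forward 3.0 m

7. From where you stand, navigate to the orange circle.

turn left 85°, forward 6.5 m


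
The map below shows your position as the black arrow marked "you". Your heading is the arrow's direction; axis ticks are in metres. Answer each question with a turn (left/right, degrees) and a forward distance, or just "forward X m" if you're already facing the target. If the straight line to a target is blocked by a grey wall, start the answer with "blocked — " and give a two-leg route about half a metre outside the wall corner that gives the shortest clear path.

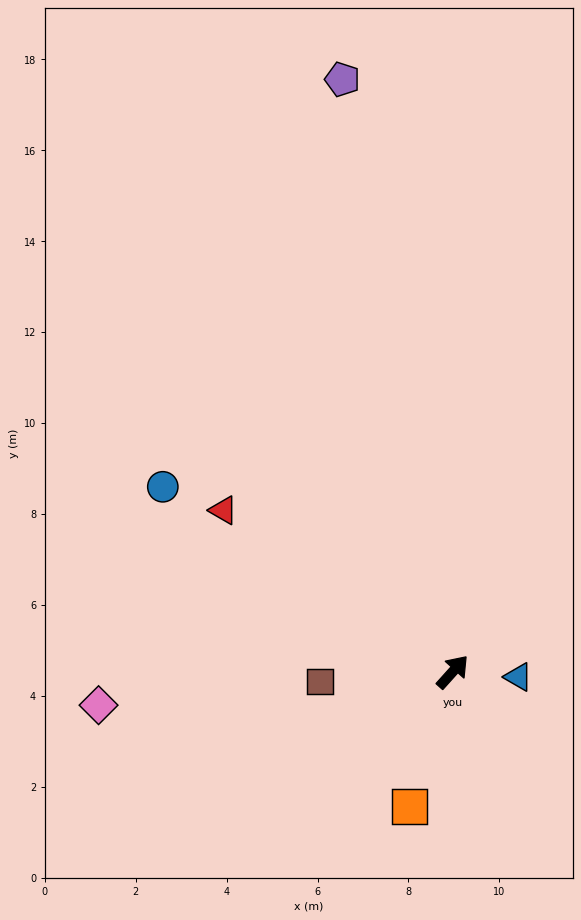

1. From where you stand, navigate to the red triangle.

turn left 97°, forward 6.2 m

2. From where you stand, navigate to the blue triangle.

turn right 53°, forward 1.4 m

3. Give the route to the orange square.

turn right 156°, forward 3.1 m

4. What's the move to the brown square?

turn left 136°, forward 2.9 m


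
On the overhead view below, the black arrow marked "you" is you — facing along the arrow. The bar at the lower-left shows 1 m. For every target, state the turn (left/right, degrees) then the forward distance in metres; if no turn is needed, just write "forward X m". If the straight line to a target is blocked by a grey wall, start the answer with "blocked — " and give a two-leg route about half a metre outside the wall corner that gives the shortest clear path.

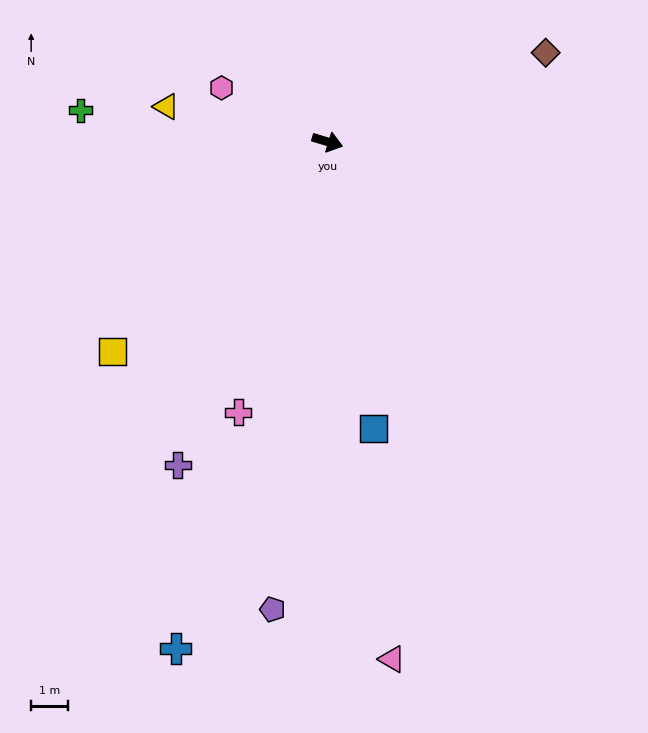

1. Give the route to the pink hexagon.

turn left 170°, forward 3.2 m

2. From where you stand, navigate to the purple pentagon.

turn right 80°, forward 12.6 m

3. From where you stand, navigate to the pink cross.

turn right 91°, forward 7.6 m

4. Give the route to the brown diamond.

turn left 39°, forward 6.3 m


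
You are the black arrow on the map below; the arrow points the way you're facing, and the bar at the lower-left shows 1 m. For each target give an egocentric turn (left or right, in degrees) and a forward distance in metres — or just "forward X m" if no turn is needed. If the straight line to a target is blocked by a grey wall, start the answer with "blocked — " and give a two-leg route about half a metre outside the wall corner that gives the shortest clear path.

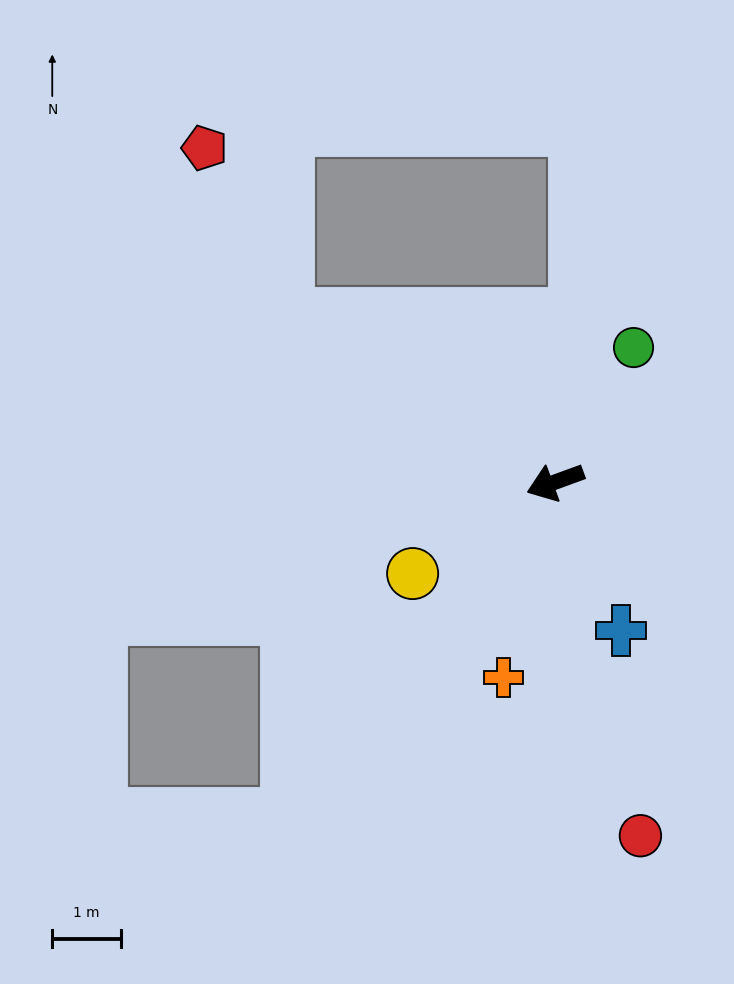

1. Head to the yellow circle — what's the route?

turn left 13°, forward 2.5 m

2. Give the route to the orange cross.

turn left 55°, forward 2.9 m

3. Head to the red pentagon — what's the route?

blocked — turn right 51°, forward 4.6 m, then turn right 34°, forward 2.7 m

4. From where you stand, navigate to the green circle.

turn right 140°, forward 2.3 m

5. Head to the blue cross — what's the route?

turn left 94°, forward 2.4 m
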